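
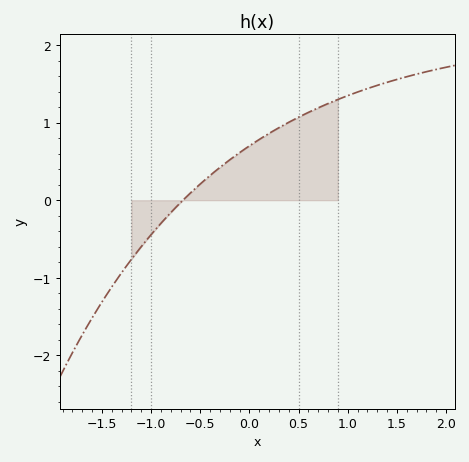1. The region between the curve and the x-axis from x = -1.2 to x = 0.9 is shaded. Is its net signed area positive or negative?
positive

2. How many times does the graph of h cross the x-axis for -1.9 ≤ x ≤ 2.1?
1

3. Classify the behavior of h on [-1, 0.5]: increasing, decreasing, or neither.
increasing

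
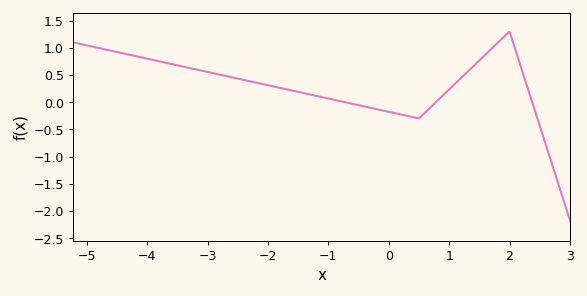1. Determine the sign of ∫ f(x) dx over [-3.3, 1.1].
positive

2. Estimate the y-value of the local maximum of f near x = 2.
1.3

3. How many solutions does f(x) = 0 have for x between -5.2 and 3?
3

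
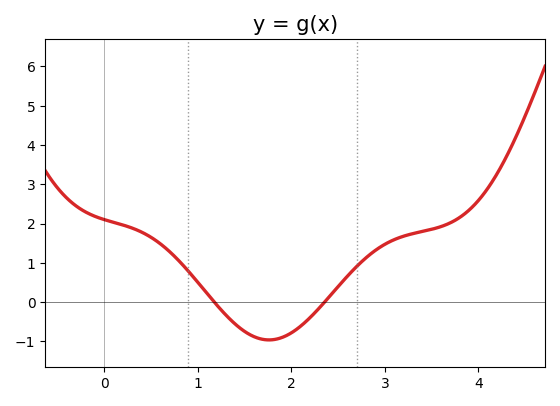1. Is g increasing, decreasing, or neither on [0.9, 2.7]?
neither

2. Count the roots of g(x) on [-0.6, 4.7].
2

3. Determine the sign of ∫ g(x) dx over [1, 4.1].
positive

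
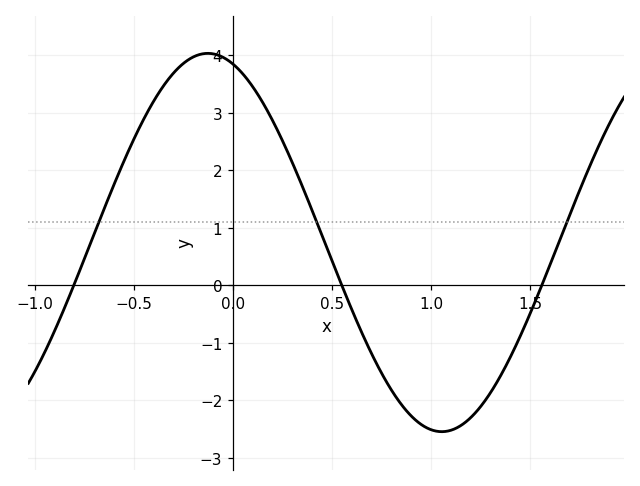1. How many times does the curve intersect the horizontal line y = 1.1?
3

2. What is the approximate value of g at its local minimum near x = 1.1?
-2.55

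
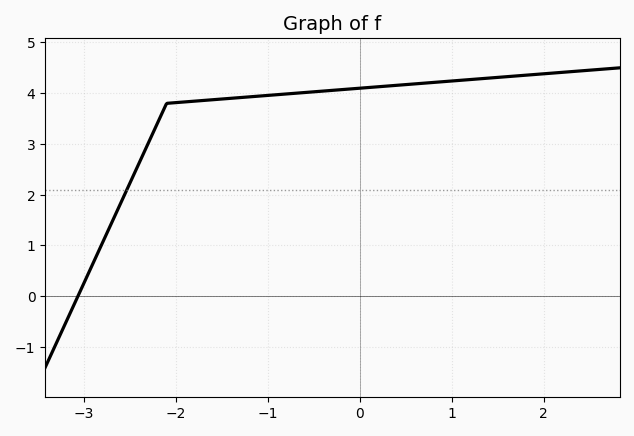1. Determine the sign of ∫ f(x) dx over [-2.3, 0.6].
positive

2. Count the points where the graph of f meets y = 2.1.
1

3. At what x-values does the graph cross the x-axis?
-3.06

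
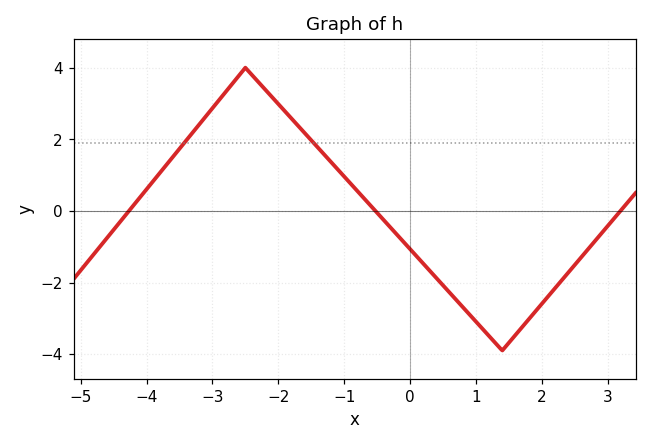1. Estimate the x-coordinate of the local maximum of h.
-2.5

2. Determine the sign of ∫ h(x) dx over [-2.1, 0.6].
positive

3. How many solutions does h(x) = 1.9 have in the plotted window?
2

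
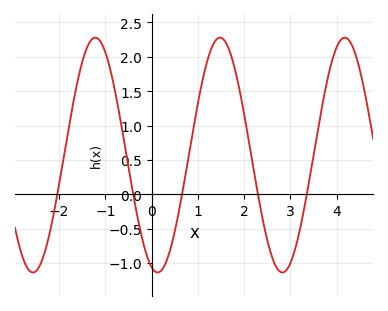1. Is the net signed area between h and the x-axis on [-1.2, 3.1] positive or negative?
positive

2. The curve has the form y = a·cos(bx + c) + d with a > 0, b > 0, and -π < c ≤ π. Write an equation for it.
y = 1.71cos(2.33x + 2.84) + 0.57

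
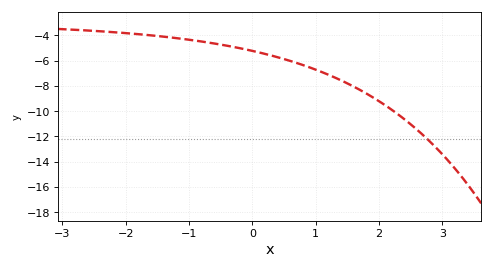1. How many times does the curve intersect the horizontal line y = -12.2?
1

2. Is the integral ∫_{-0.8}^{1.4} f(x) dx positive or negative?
negative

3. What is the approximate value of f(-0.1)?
-5.2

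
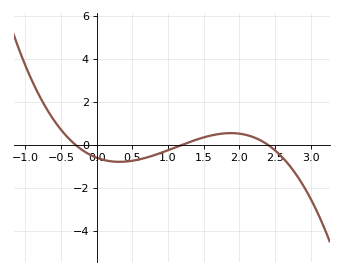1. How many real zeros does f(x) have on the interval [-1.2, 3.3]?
3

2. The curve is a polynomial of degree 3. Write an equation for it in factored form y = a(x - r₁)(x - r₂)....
y = -0.7(x + 0.3)(x - 1.2)(x - 2.4)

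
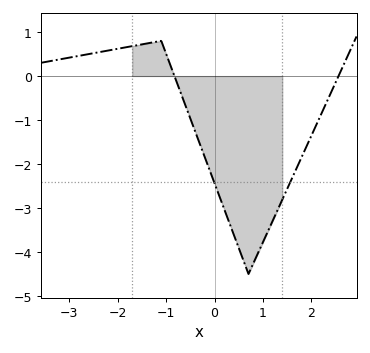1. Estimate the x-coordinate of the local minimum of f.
0.699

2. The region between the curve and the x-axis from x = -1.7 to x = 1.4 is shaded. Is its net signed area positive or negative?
negative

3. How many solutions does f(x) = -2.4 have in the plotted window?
2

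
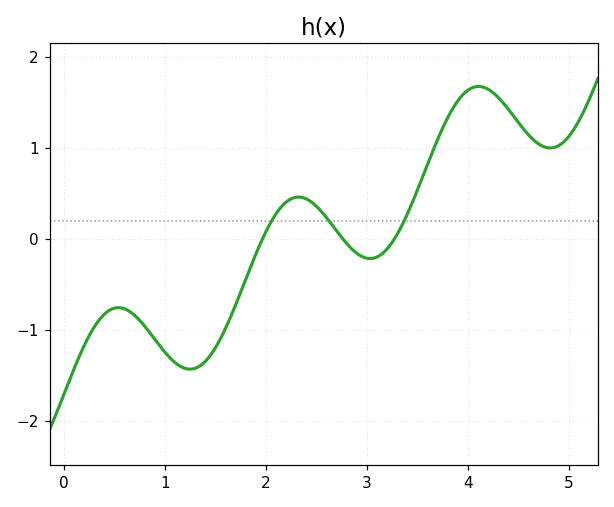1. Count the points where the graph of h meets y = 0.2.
3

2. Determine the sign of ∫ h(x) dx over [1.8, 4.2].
positive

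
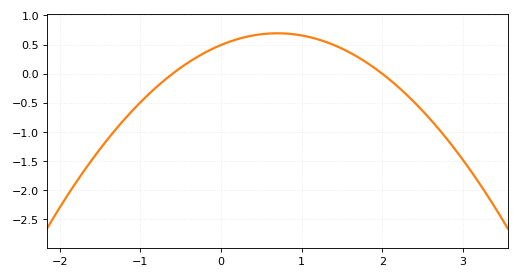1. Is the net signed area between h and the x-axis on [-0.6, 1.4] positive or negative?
positive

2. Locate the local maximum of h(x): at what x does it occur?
0.7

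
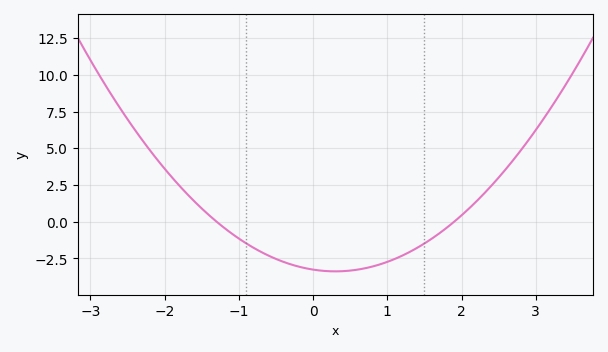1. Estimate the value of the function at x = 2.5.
3.01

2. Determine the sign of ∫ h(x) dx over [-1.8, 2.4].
negative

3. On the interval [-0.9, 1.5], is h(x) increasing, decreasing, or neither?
neither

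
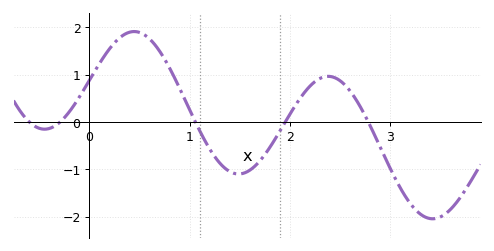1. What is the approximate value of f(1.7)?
-0.8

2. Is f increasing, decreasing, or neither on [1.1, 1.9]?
neither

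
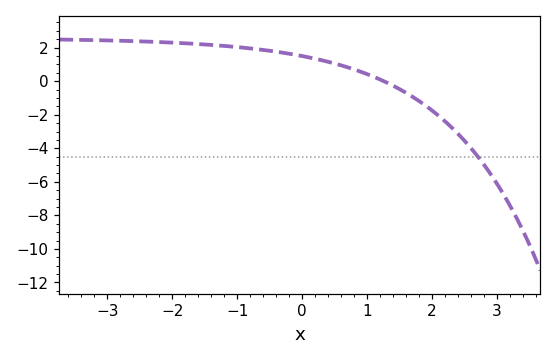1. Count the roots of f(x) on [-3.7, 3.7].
1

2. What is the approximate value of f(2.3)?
-2.74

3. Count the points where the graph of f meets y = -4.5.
1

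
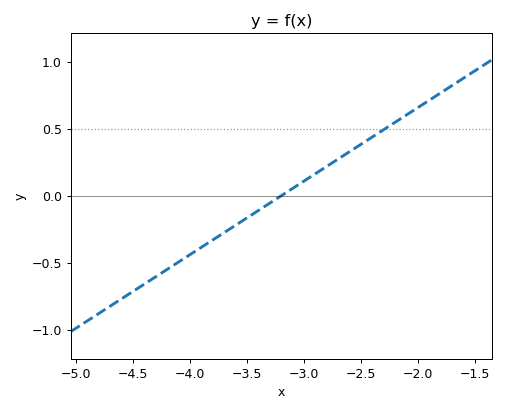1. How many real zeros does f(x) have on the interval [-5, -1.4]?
1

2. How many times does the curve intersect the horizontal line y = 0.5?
1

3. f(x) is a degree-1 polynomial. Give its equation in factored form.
y = 0.55(x + 3.2)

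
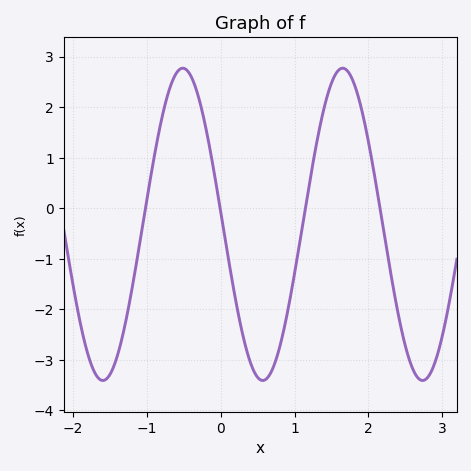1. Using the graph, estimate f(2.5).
-2.71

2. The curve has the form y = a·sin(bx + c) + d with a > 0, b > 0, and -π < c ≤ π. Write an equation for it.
y = 3.09sin(2.9x + 3.06) - 0.32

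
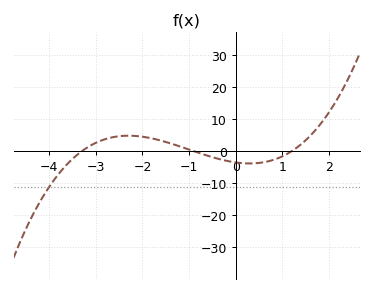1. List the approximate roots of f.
-3.3, -0.9, 1.2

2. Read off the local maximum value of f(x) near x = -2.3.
4.85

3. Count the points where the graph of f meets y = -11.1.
1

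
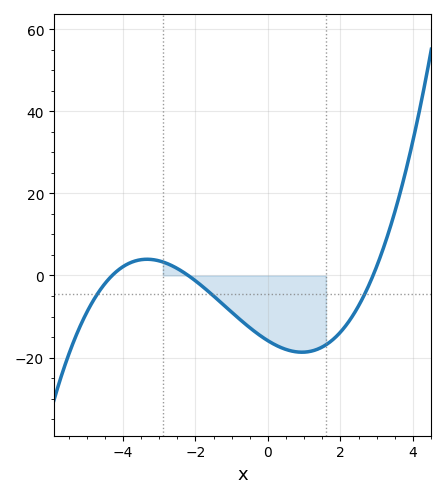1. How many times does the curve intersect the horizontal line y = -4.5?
3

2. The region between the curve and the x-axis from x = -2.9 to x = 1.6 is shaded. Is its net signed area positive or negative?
negative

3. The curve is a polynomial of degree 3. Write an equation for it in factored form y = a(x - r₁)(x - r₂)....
y = 0.58(x + 4.3)(x + 2.2)(x - 2.9)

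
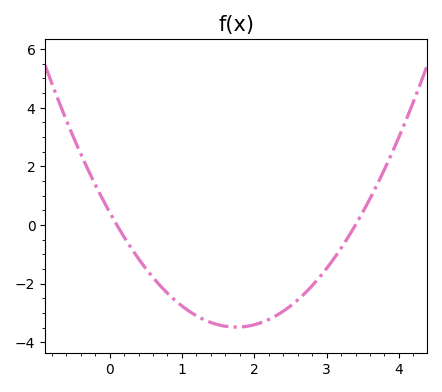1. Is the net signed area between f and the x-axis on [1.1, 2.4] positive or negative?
negative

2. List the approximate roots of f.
0.1, 3.4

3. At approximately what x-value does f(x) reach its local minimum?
1.75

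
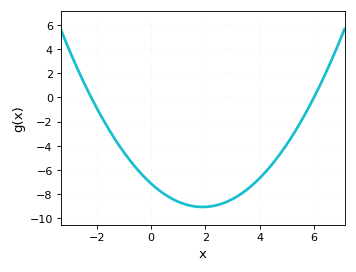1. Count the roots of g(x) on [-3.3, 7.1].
2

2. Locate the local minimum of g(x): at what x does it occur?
1.9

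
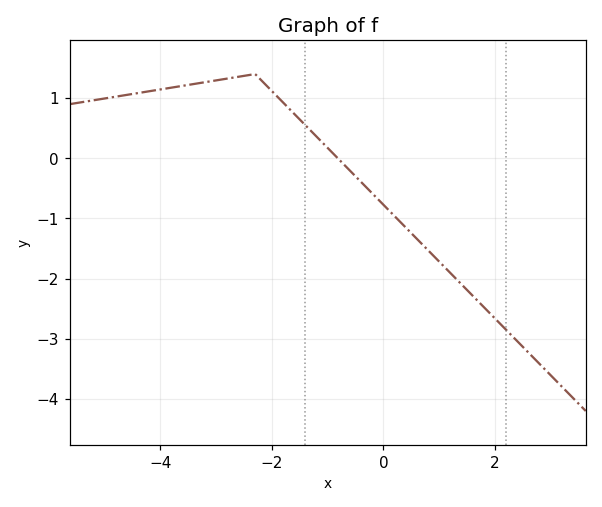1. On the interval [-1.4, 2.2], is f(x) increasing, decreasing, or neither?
decreasing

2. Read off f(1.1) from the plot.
-1.81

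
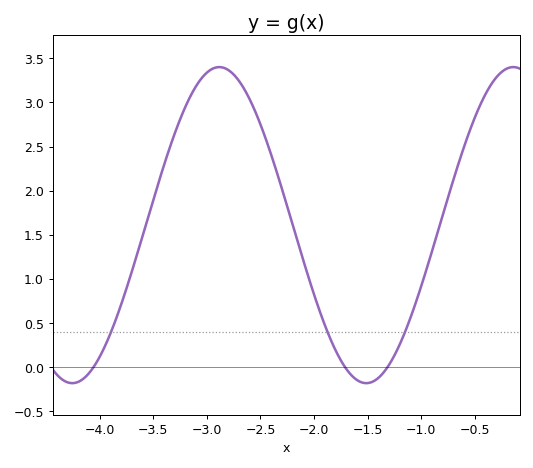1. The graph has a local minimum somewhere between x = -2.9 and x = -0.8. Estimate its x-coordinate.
-1.5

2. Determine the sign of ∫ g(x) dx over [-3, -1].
positive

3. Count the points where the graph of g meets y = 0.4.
3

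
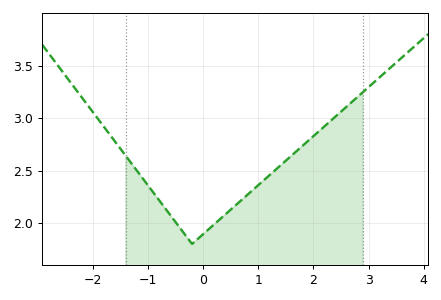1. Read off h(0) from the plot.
1.9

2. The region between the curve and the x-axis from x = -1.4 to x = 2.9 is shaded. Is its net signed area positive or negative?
positive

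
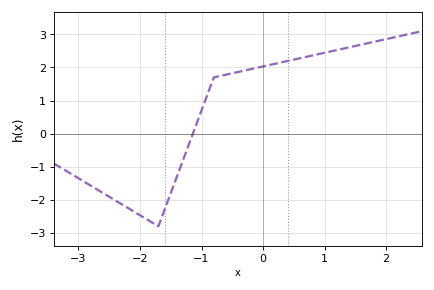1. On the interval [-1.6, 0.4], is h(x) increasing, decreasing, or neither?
increasing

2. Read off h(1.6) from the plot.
2.69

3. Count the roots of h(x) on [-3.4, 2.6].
1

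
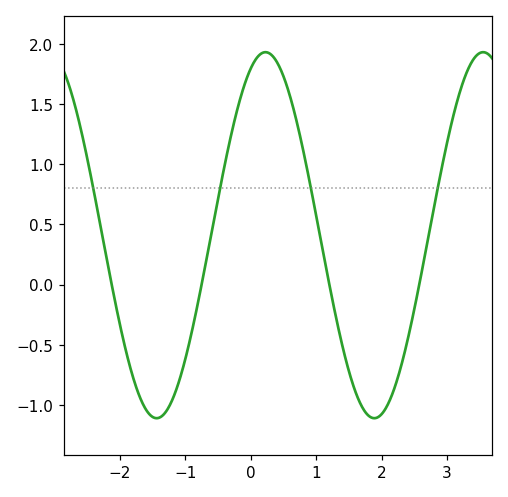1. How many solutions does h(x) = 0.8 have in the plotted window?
4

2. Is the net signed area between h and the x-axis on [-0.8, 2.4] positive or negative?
positive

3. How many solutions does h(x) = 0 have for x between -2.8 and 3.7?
4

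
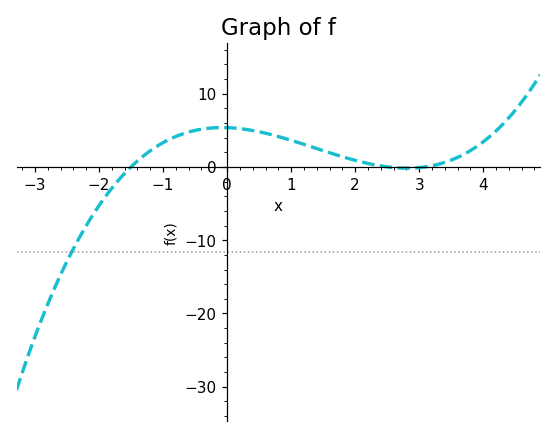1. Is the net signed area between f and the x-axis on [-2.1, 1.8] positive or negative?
positive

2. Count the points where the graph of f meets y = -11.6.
1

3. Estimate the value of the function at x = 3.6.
1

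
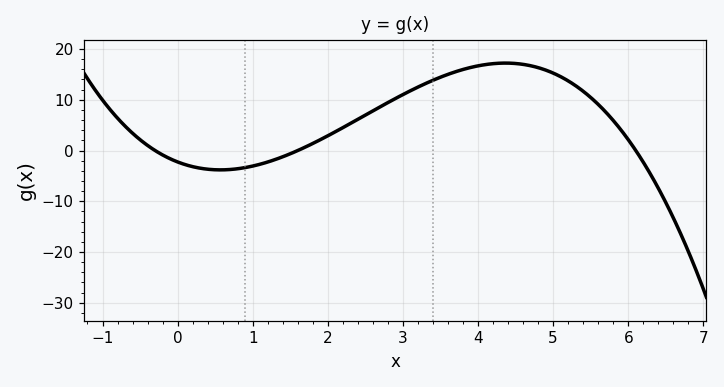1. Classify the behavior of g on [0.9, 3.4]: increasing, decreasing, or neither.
increasing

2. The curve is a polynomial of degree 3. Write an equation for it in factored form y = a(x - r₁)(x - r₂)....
y = -0.77(x + 0.3)(x - 1.6)(x - 6.1)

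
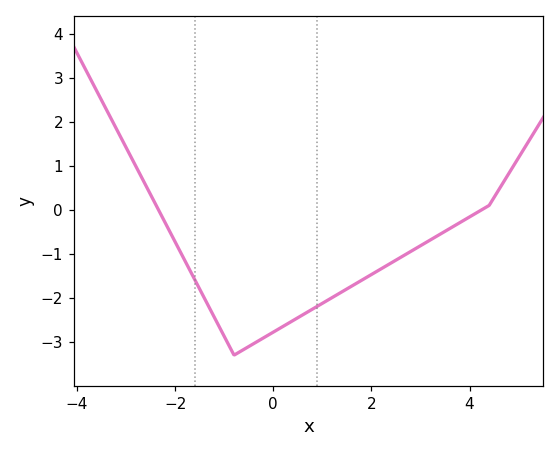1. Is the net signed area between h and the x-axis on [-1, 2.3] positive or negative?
negative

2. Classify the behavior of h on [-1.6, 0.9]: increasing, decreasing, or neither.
neither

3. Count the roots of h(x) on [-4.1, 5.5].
2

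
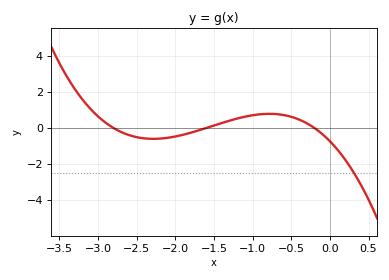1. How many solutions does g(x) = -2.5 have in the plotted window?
1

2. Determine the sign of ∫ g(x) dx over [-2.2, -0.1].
positive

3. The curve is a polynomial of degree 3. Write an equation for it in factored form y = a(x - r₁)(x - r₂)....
y = -0.82(x + 2.8)(x + 1.6)(x + 0.2)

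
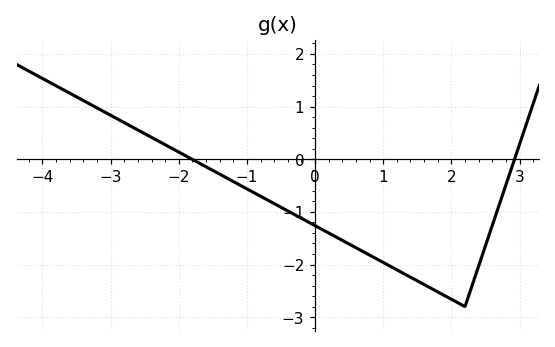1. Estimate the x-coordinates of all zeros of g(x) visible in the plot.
-1.8, 3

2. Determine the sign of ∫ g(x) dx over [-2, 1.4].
negative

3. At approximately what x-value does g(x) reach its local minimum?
2.2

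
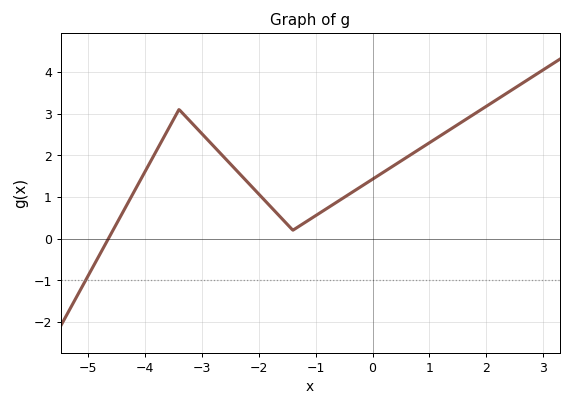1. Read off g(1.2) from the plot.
2.48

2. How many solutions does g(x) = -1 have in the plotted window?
1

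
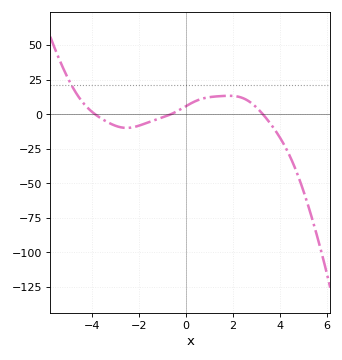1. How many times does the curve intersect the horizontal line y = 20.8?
1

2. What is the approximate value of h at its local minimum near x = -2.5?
-9.96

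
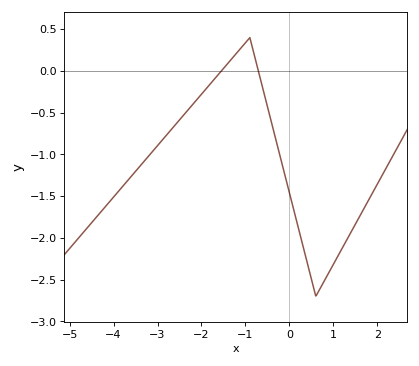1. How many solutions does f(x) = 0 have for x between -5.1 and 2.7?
2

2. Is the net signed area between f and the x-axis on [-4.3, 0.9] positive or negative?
negative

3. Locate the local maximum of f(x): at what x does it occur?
-0.903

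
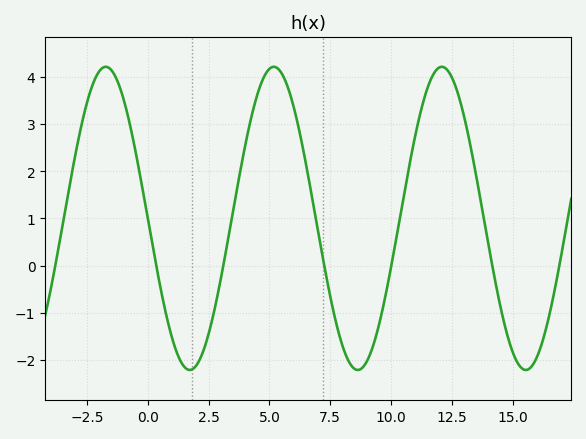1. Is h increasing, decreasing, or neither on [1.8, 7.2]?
neither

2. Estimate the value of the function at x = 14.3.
-0.386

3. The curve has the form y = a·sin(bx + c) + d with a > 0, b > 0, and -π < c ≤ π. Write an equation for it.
y = 3.21sin(0.91x - 3.14) + 1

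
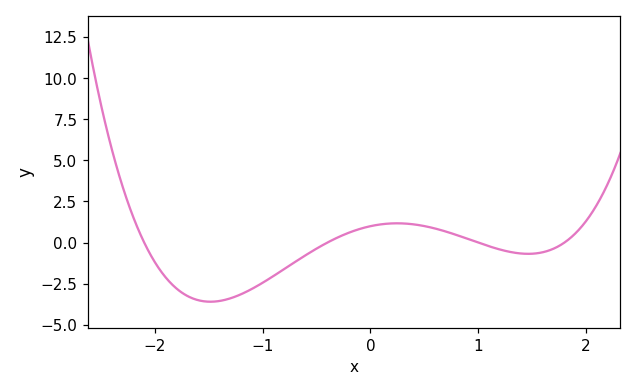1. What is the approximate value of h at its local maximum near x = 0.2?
1.17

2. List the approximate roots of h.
-2.1, -0.4, 1, 1.8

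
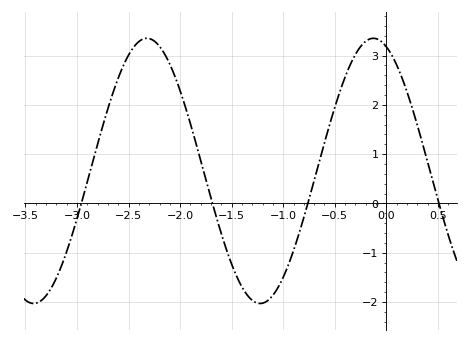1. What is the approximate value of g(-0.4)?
2.56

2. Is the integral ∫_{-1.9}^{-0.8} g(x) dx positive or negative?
negative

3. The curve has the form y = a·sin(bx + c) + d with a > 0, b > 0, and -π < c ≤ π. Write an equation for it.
y = 2.69sin(2.86x + 1.93) + 0.66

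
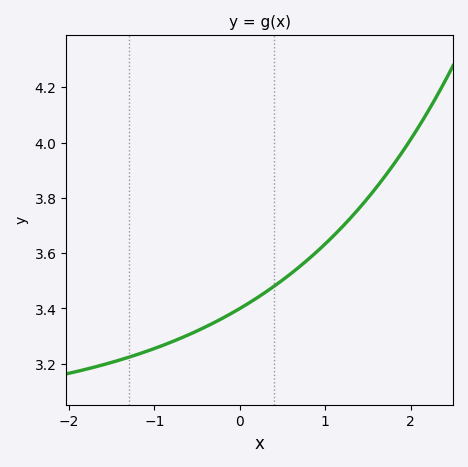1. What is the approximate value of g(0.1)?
3.42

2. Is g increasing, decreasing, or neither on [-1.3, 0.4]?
increasing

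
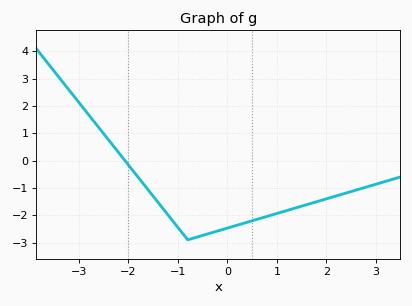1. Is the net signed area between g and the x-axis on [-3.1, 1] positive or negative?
negative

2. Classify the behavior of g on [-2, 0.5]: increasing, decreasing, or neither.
neither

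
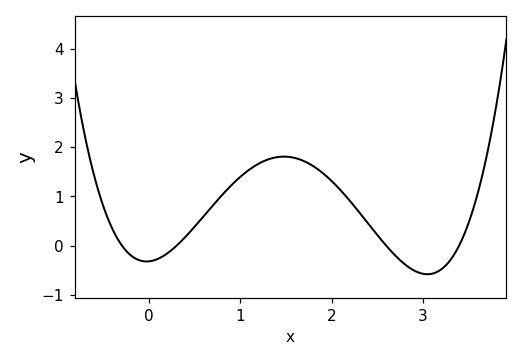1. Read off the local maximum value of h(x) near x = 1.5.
1.81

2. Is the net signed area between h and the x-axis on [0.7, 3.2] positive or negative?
positive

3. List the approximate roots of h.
-0.3, 0.3, 2.6, 3.4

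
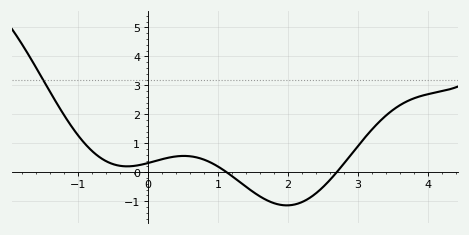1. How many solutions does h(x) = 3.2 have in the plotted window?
1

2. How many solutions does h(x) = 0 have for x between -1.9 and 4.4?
2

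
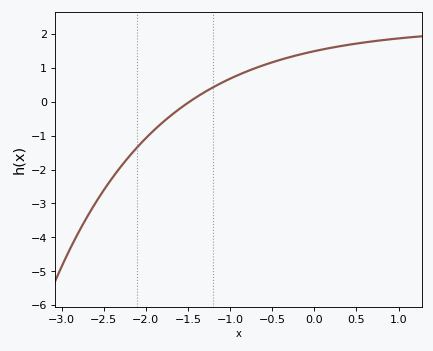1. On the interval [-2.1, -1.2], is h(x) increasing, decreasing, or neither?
increasing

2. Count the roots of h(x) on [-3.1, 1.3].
1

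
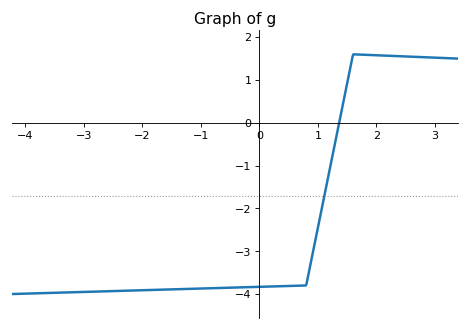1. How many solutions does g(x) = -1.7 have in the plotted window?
1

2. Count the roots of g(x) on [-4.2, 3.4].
1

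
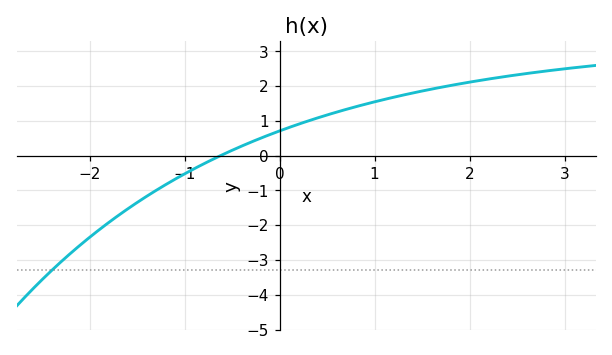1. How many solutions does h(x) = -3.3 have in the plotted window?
1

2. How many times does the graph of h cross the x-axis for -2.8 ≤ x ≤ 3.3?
1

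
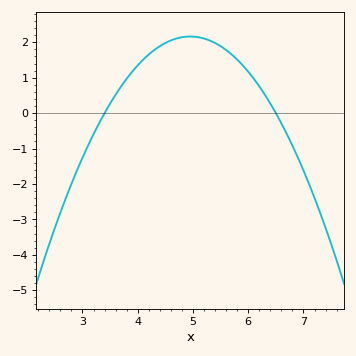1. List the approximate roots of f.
3.4, 6.5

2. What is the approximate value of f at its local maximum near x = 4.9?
2.16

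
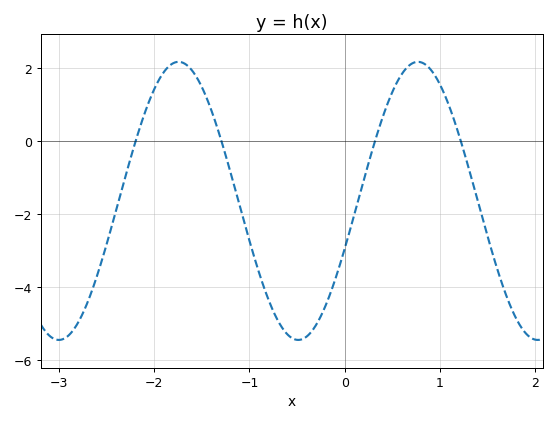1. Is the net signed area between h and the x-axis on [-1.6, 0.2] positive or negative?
negative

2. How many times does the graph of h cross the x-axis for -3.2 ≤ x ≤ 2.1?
4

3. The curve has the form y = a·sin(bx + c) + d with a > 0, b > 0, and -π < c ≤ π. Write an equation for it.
y = 3.81sin(2.5x - 0.352) - 1.64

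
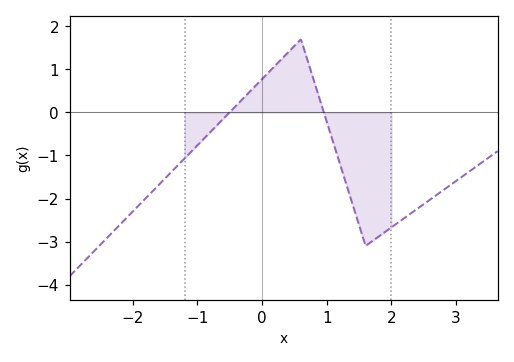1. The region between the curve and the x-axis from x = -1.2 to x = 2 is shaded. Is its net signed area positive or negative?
negative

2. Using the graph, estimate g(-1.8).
-2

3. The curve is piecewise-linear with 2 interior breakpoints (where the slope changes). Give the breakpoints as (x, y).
(0.6, 1.7); (1.6, -3.1)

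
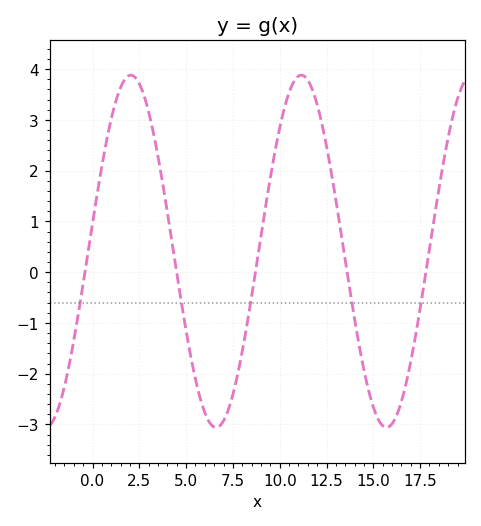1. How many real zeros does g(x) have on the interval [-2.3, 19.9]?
5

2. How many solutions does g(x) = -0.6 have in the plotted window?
5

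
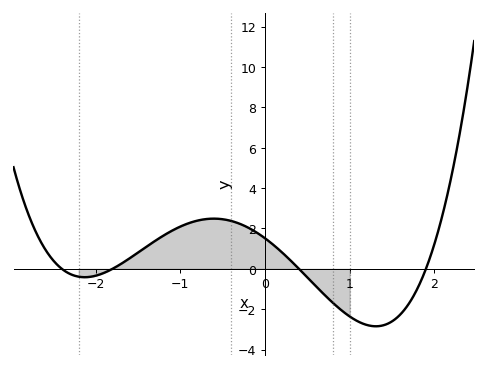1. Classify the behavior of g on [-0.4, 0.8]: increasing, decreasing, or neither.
decreasing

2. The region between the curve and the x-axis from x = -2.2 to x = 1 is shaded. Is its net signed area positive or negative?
positive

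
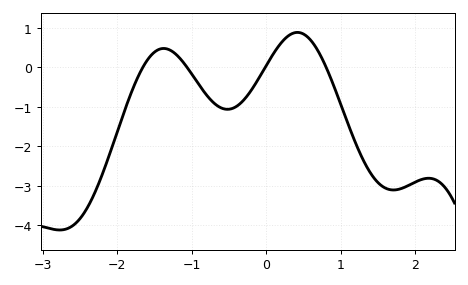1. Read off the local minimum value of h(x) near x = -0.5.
-1.06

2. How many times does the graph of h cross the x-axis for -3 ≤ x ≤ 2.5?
4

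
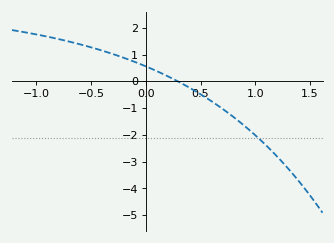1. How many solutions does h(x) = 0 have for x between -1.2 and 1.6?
1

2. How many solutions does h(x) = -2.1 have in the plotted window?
1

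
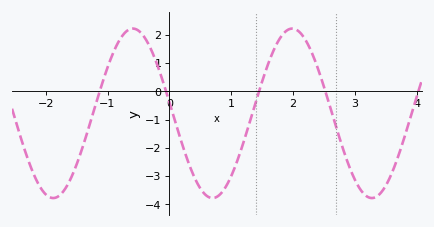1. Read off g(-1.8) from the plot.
-3.7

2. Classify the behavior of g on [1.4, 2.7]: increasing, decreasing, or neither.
neither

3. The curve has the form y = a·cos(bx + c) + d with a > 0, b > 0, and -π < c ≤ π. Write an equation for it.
y = 3cos(2.4x + 1.4) - 0.78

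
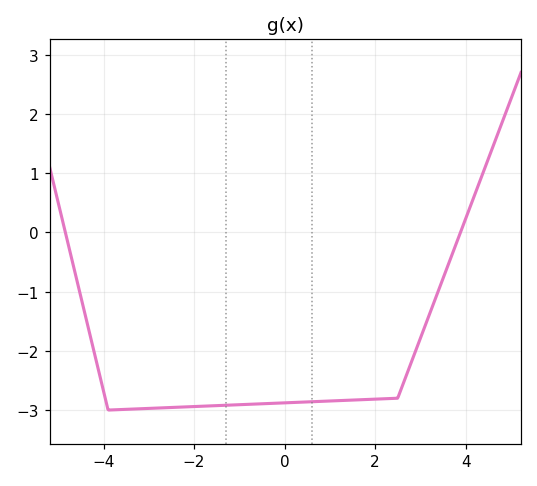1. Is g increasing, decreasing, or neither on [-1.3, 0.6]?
increasing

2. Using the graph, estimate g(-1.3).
-2.92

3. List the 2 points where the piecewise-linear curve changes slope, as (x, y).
(-3.9, -3); (2.5, -2.8)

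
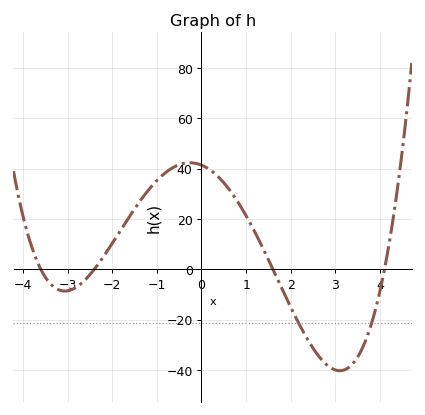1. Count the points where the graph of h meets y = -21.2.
2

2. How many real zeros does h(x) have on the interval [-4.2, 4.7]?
4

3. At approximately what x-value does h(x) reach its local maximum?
-0.2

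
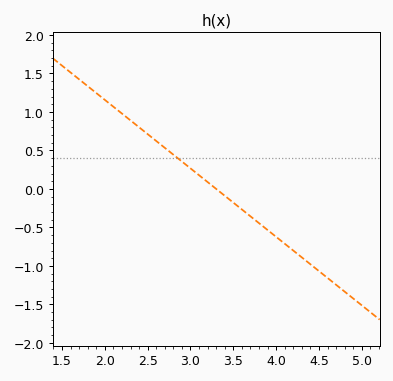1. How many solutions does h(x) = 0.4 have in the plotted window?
1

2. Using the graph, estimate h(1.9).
1.25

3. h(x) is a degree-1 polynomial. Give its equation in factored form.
y = -0.89(x - 3.3)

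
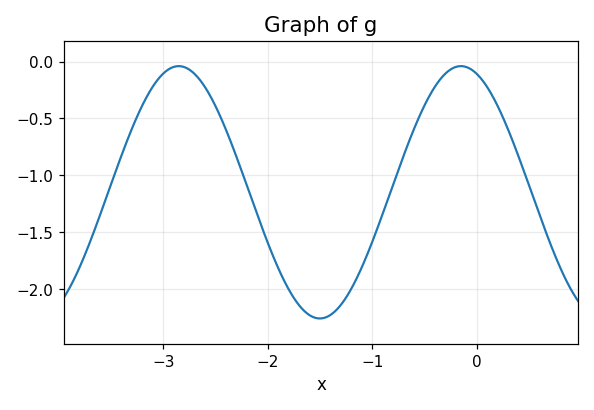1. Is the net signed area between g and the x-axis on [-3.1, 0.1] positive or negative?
negative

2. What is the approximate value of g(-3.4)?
-0.85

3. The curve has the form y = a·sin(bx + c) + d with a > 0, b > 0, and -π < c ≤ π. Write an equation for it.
y = 1.11sin(2.3x + 1.9) - 1.15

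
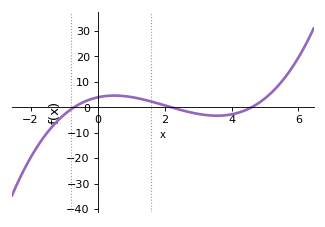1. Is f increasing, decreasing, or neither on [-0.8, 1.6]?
neither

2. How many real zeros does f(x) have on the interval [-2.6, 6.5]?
3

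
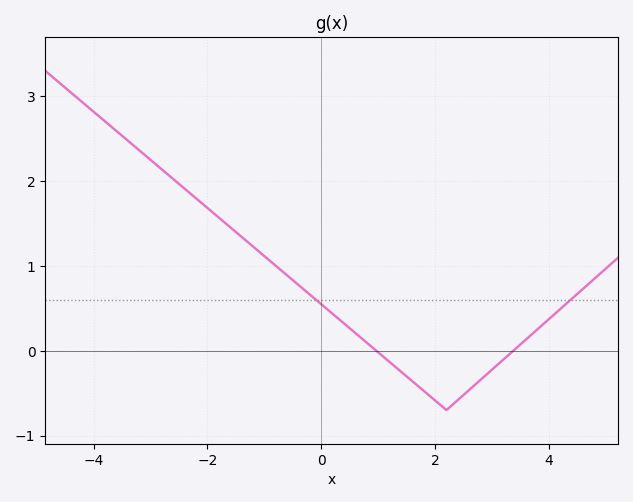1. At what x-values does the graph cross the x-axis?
0.966, 3.37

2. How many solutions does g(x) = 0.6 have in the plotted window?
2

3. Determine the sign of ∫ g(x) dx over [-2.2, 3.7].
positive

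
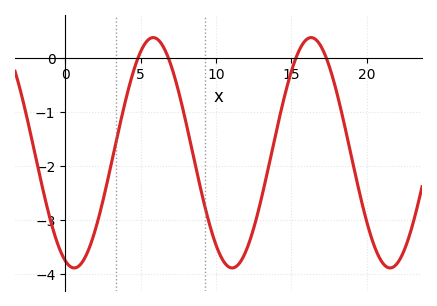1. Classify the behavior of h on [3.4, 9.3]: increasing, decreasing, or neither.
neither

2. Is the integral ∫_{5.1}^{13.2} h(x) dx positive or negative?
negative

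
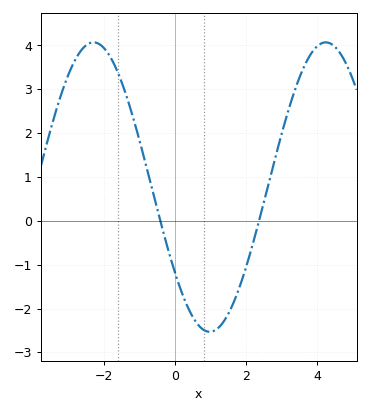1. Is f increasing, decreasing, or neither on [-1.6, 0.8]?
decreasing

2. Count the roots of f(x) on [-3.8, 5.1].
2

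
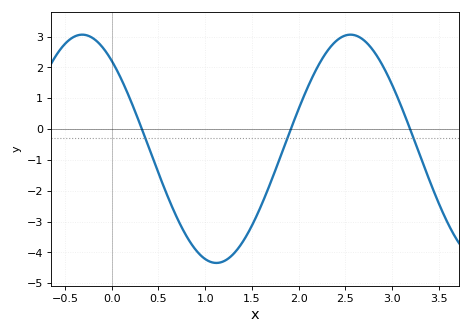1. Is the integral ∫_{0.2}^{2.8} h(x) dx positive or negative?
negative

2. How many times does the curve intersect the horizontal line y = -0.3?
3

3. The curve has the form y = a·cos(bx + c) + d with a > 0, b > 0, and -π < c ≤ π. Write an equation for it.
y = 3.7cos(2.2x + 0.69) - 0.64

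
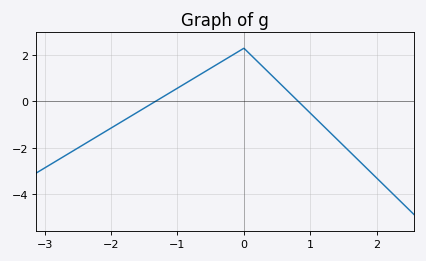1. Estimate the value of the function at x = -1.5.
-0.292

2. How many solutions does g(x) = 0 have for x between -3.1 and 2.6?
2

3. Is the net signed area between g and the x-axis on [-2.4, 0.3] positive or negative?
positive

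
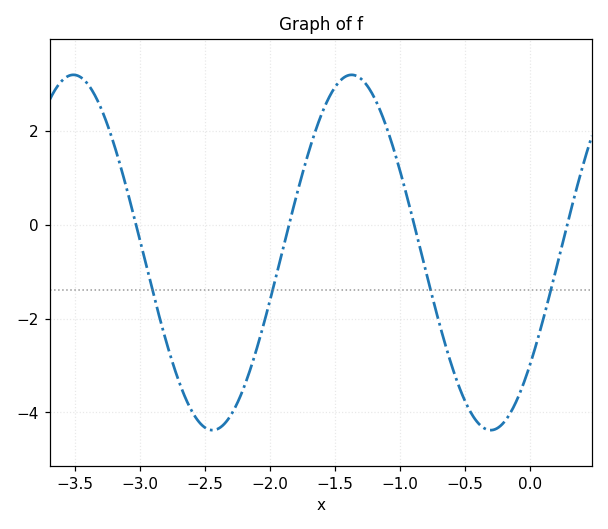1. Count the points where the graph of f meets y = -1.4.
4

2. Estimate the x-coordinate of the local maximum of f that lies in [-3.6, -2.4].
-3.5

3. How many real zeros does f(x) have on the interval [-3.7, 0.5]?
4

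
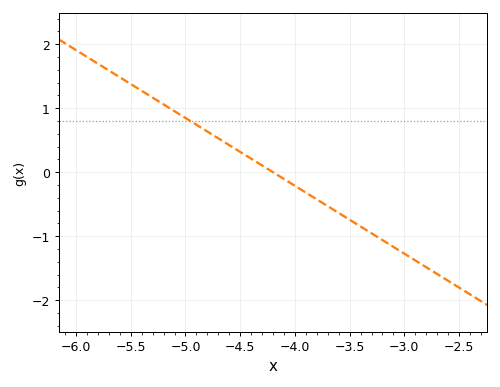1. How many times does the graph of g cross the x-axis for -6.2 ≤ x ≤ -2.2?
1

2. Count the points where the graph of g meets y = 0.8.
1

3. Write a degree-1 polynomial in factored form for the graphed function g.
y = -1.06(x + 4.2)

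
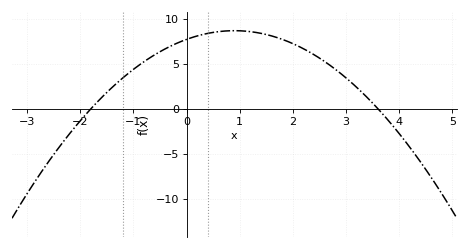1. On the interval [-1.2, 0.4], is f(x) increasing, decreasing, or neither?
increasing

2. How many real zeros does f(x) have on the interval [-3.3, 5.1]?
2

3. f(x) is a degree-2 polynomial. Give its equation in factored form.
y = -1.19(x + 1.8)(x - 3.6)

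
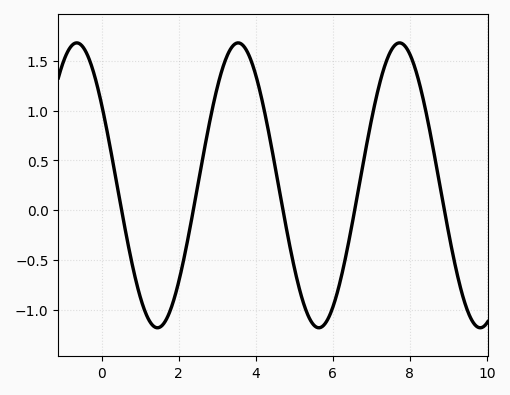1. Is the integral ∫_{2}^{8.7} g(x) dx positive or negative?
positive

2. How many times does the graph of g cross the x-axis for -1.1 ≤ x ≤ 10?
5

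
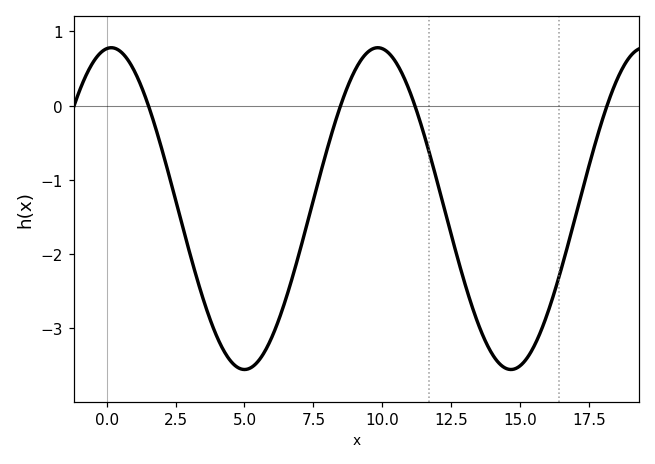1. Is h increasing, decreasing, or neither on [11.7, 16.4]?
neither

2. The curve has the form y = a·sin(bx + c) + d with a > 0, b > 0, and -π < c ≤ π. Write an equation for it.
y = 2.17sin(0.65x + 1.5) - 1.39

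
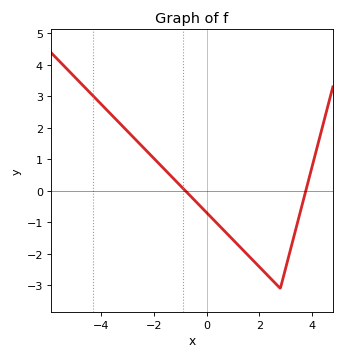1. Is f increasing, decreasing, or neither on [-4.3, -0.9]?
decreasing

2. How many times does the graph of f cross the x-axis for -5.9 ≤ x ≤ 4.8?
2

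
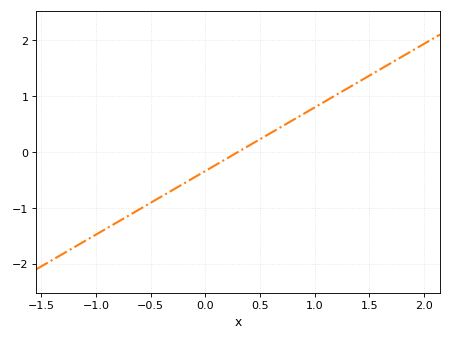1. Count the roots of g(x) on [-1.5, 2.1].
1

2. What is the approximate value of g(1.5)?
1.37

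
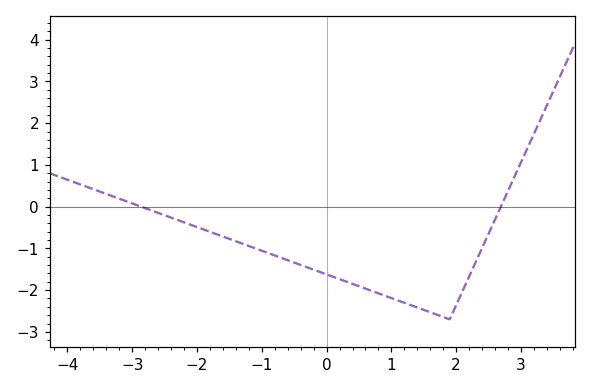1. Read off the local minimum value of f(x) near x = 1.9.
-2.7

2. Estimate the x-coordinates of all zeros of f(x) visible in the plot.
-2.8, 2.6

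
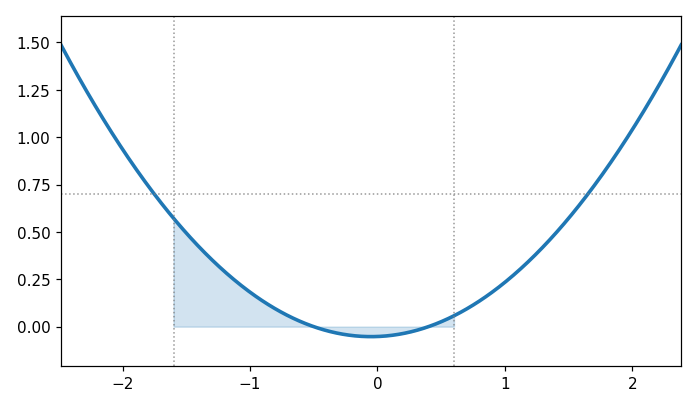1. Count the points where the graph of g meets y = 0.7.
2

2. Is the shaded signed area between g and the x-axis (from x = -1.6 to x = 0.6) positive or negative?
positive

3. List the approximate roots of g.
-0.5, 0.4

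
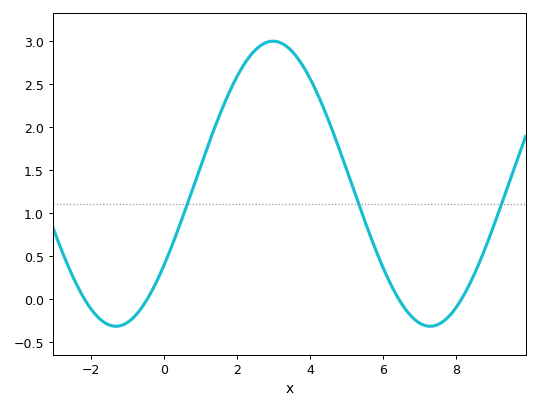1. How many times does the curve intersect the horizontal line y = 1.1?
3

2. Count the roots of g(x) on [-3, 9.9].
4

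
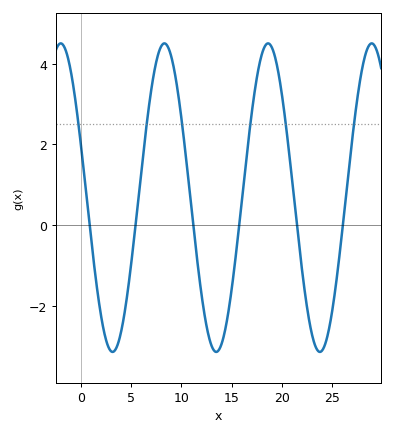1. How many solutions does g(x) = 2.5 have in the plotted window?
6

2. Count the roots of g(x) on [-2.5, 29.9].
6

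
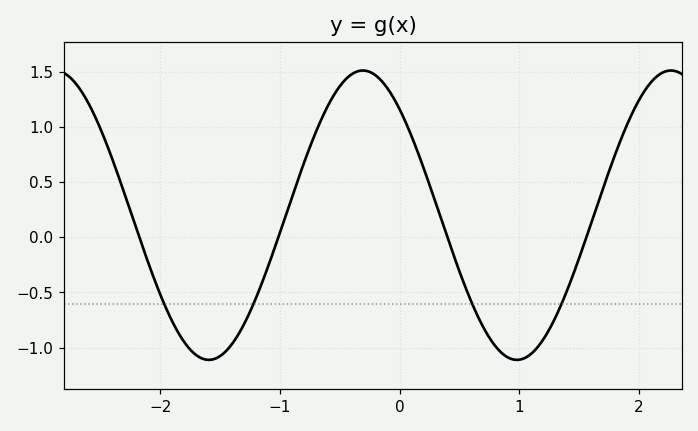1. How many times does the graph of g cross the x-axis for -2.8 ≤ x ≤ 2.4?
4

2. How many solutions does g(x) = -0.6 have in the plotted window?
4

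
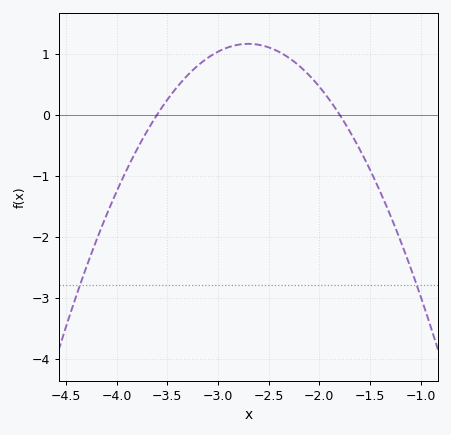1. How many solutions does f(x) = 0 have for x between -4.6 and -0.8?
2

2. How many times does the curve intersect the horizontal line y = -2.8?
2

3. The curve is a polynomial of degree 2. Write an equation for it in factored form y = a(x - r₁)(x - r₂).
y = -1.43(x + 3.6)(x + 1.8)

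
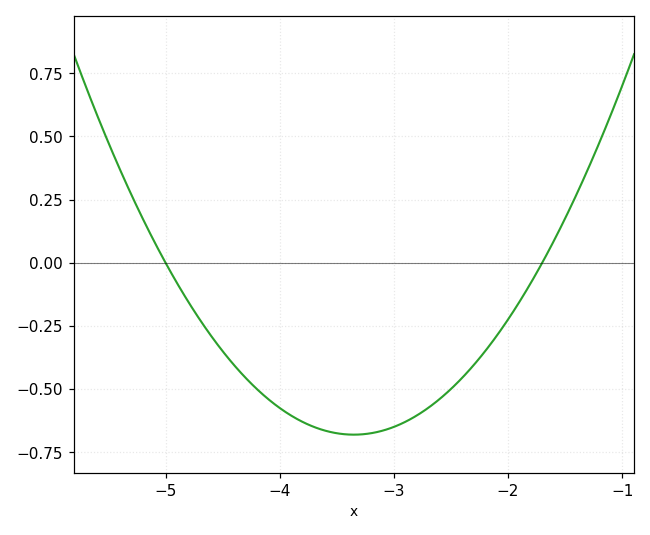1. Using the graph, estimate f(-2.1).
-0.3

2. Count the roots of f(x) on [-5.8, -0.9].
2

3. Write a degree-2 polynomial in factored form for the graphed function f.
y = 0.25(x + 5)(x + 1.7)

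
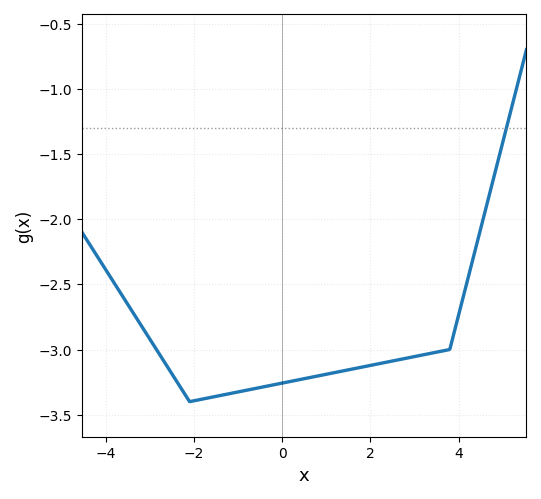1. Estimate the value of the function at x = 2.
-3.1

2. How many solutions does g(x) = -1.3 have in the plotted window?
1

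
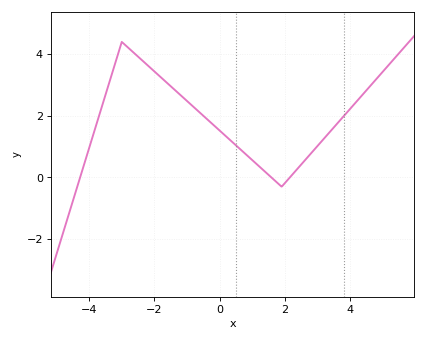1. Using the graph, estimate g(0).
1.52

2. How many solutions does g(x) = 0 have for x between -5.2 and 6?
3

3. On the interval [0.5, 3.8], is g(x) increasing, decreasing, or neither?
neither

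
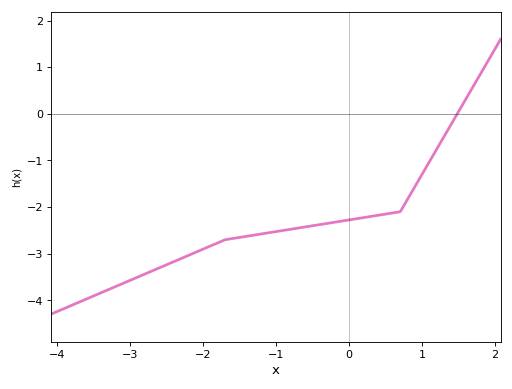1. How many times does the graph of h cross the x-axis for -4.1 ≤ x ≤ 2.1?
1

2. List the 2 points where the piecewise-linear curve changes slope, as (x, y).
(-1.7, -2.7); (0.7, -2.1)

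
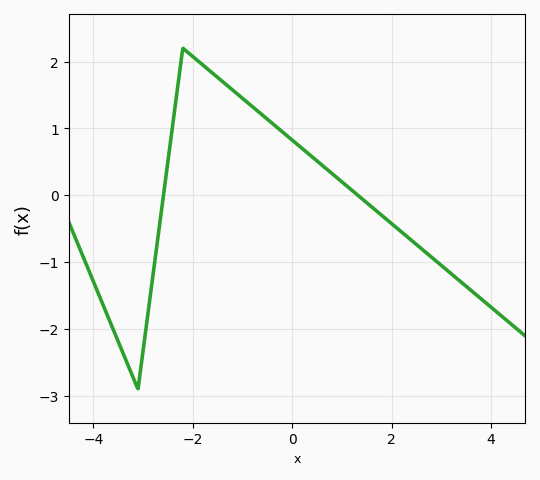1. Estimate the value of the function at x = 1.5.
-0.1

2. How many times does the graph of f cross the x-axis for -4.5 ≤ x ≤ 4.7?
2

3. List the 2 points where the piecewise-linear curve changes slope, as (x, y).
(-3.1, -2.9); (-2.2, 2.2)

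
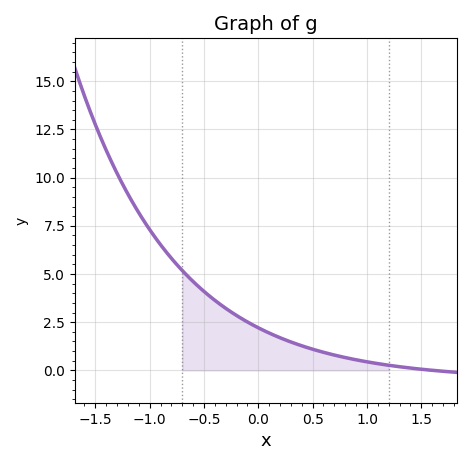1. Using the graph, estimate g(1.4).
0.122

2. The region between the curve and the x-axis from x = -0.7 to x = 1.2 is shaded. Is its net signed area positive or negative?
positive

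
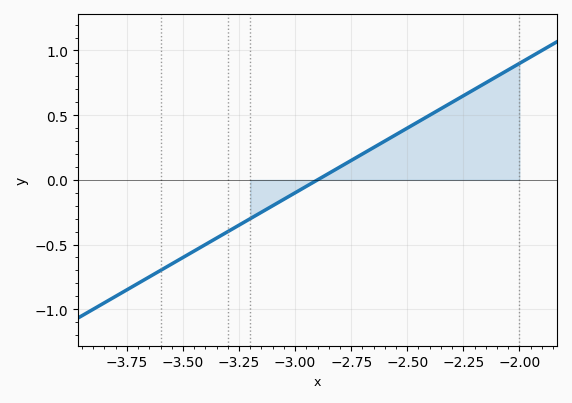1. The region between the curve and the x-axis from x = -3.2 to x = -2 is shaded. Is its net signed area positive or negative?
positive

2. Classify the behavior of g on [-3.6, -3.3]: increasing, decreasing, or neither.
increasing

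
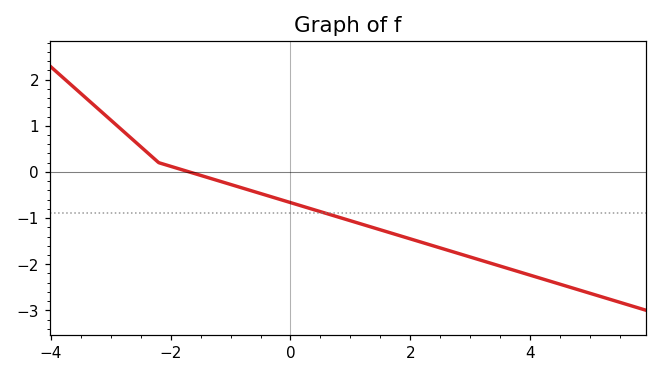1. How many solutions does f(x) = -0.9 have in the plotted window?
1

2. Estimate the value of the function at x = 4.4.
-2.39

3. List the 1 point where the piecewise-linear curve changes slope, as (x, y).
(-2.2, 0.2)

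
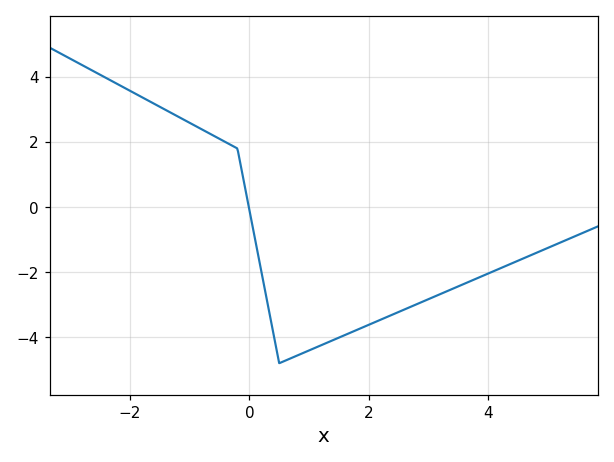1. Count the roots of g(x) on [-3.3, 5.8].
1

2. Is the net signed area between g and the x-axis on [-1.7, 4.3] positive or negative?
negative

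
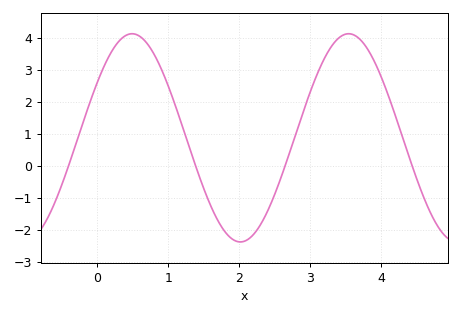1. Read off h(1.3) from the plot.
0.555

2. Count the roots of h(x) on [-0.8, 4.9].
4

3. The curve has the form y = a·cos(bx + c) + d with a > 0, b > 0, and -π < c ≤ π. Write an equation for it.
y = 3.25cos(2.06x - 1.01) + 0.87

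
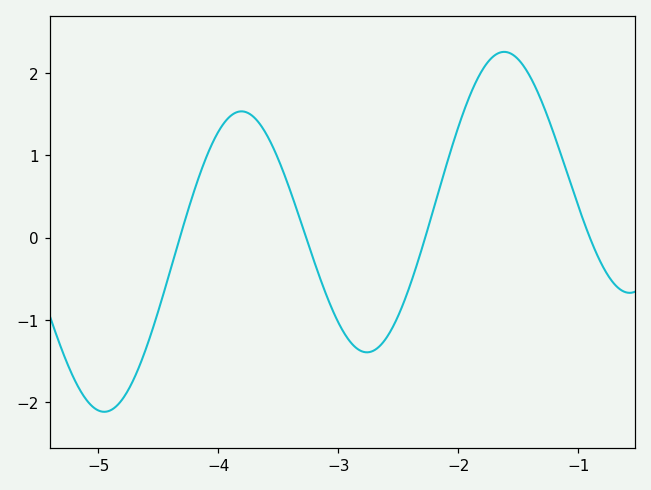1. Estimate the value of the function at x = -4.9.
-2.1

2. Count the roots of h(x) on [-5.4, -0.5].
4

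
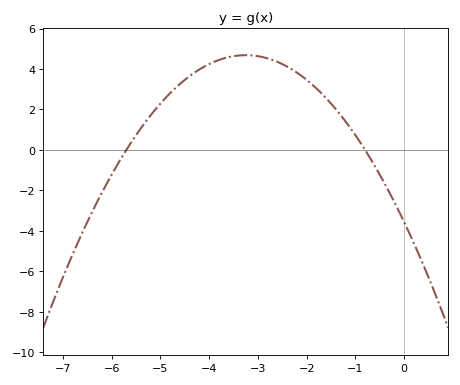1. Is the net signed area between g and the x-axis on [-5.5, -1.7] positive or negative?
positive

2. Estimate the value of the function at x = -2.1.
3.65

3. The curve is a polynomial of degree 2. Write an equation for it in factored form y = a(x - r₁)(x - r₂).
y = -0.78(x + 5.7)(x + 0.8)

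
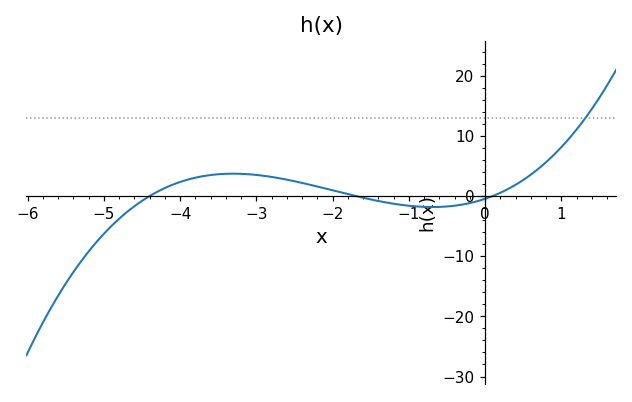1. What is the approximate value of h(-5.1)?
-8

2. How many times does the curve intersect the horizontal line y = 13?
1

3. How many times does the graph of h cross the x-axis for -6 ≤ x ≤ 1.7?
3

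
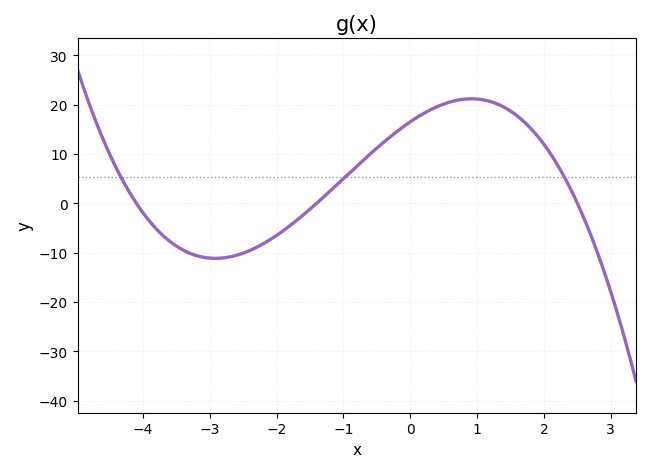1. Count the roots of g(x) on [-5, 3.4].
3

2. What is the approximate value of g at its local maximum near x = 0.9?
21.2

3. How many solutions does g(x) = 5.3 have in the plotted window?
3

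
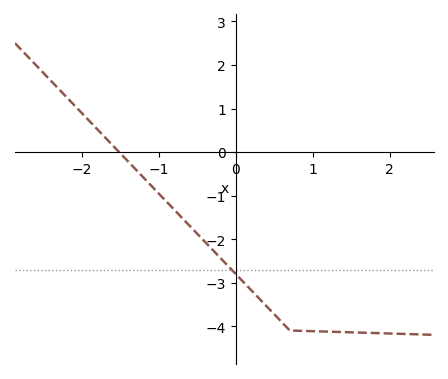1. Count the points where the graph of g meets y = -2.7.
1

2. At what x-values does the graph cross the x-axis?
-1.52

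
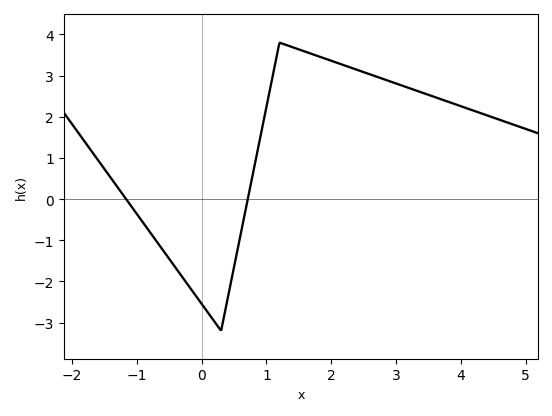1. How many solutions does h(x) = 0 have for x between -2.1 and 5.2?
2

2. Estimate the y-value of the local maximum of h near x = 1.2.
3.8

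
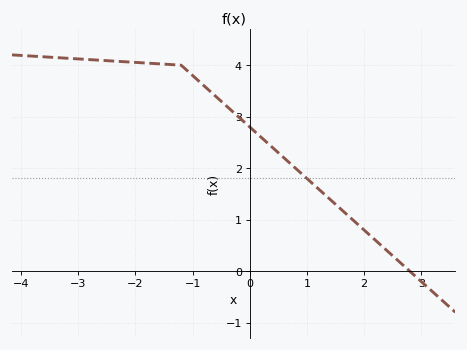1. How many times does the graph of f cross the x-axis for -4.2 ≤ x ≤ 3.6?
1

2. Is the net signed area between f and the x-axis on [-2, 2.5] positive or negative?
positive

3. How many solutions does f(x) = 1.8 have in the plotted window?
1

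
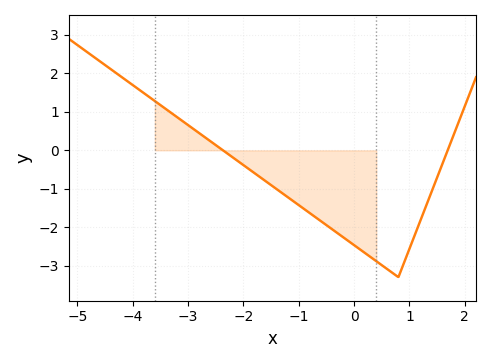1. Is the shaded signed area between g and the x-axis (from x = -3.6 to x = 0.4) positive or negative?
negative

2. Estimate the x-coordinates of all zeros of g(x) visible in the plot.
-2.37, 1.69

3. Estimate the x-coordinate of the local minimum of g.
0.801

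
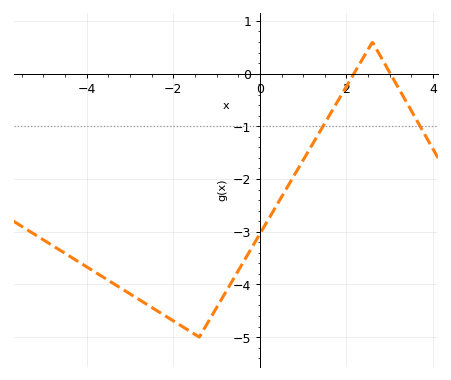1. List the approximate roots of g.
2.2, 3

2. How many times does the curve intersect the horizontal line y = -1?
2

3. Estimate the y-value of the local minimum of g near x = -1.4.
-5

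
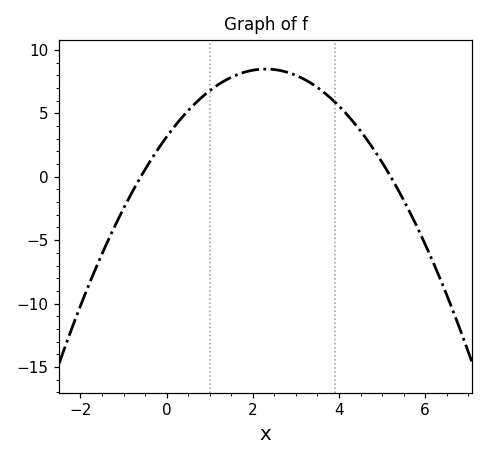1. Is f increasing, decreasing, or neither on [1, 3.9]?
neither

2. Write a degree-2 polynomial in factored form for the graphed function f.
y = -1.01(x + 0.6)(x - 5.2)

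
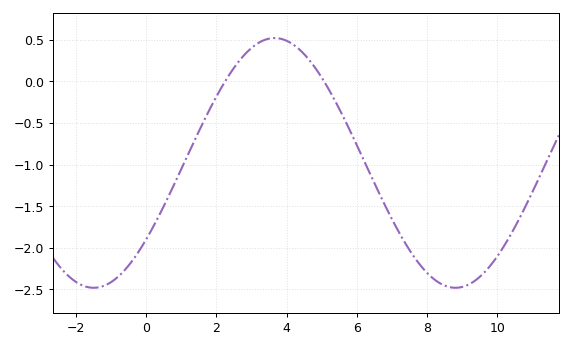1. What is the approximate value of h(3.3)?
0.484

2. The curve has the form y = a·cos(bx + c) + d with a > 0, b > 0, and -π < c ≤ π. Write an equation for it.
y = 1.5cos(0.61x - 2.23) - 0.98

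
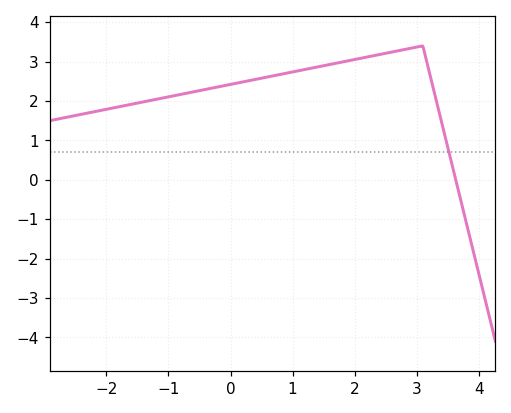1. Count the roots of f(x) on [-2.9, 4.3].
1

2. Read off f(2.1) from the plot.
3.1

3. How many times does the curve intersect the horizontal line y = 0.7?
1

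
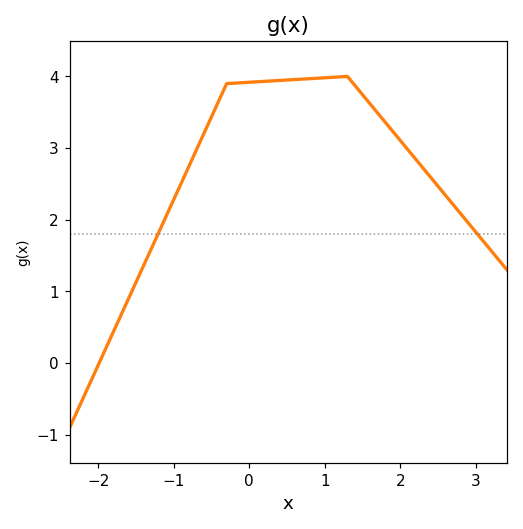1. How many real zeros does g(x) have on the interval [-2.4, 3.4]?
1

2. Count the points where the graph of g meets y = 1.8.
2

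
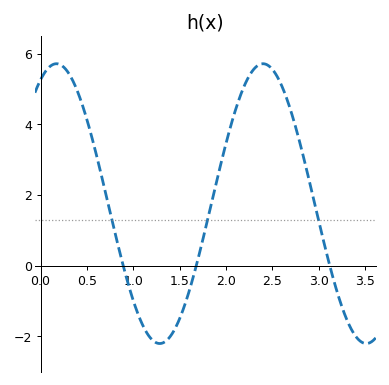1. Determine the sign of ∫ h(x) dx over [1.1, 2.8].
positive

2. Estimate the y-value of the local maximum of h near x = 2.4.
5.72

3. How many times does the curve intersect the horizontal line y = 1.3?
3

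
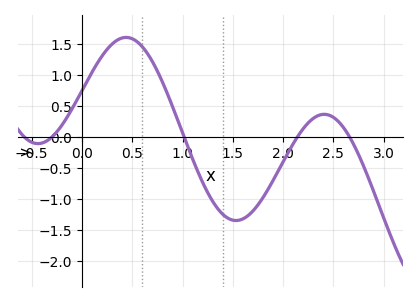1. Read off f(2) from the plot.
-0.393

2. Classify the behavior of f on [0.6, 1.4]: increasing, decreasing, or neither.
decreasing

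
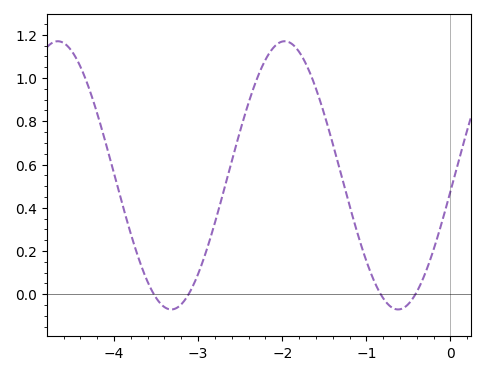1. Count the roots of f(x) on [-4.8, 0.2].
4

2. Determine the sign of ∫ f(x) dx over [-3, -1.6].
positive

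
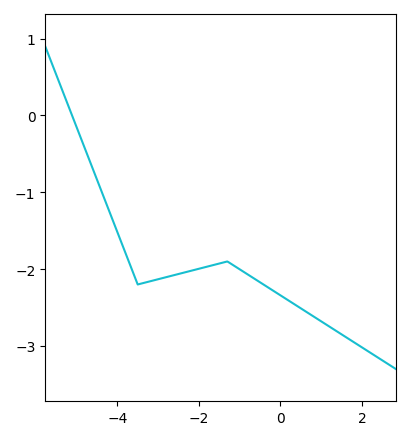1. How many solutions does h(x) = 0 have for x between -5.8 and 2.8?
1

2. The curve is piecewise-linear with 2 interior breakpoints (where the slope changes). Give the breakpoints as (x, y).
(-3.5, -2.2); (-1.3, -1.9)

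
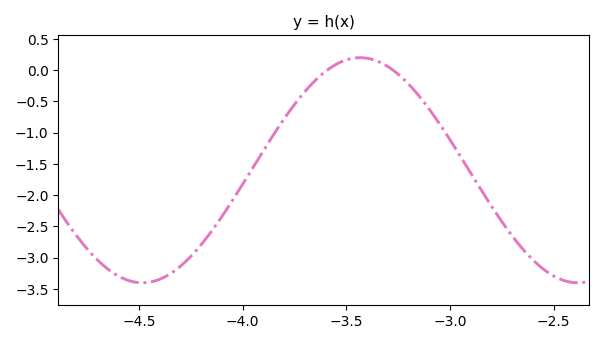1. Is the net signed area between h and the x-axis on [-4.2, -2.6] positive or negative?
negative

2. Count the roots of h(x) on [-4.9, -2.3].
2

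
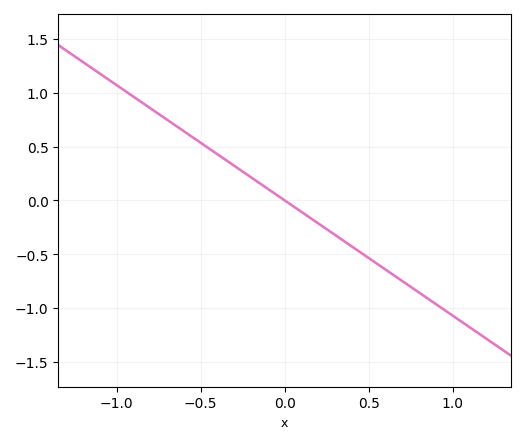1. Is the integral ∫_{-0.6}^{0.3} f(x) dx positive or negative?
positive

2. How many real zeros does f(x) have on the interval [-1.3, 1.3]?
1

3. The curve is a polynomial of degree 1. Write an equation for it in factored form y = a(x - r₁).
y = -1.07(x - 0)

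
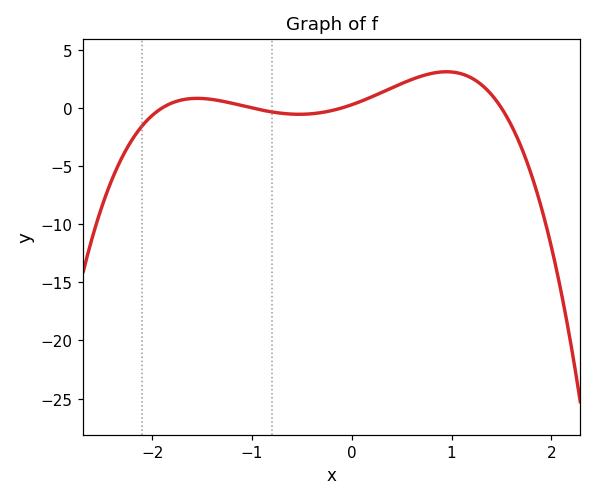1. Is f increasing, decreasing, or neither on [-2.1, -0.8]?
neither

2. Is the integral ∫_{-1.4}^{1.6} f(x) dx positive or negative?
positive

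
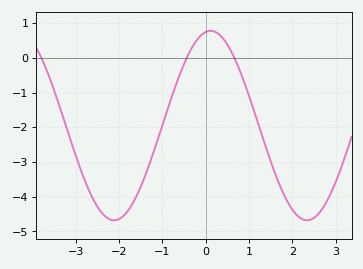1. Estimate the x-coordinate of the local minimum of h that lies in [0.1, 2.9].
2.34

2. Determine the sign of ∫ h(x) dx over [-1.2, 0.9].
negative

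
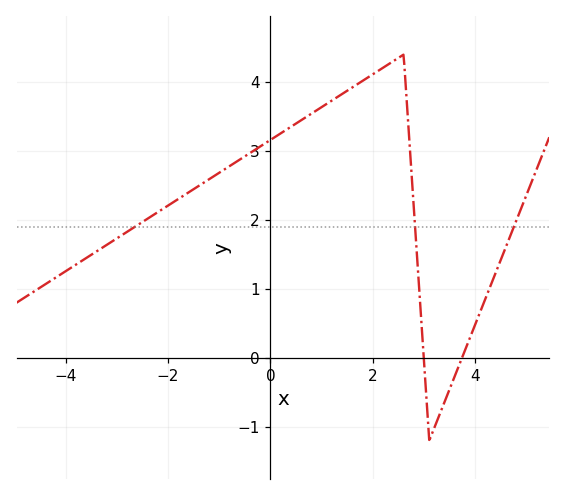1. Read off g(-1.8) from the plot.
2.3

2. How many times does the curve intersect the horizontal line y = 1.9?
3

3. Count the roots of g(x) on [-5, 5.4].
2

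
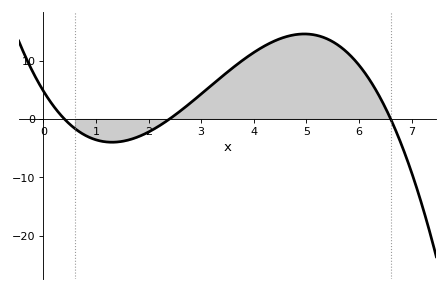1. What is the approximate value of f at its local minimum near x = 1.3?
-4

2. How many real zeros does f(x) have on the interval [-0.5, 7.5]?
3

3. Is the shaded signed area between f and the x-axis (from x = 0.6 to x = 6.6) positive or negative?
positive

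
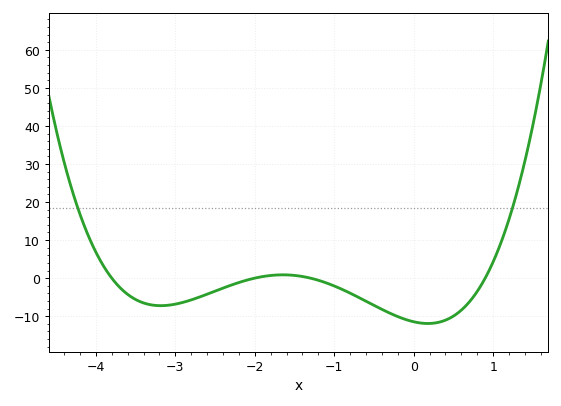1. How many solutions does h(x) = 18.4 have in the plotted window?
2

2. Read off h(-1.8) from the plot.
1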